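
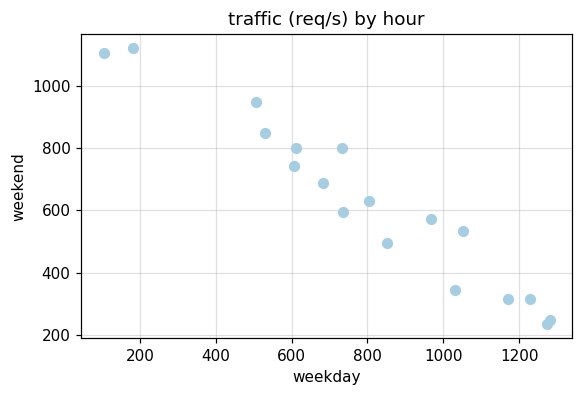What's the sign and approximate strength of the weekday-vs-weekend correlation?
negative, strong

Points are negatively correlated; strong (|r| ≈ 1.0).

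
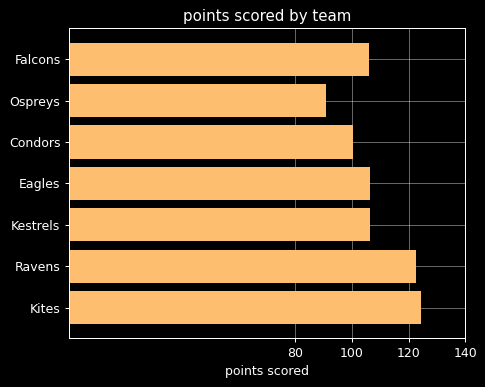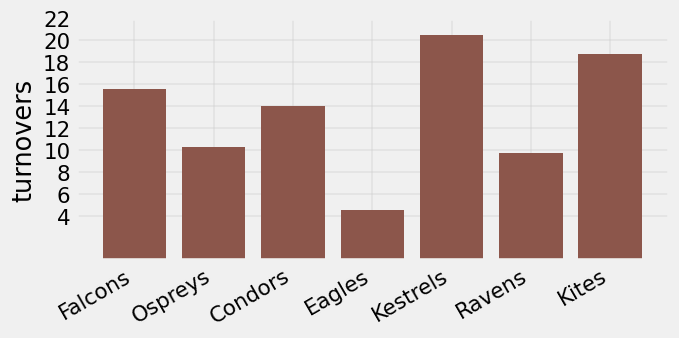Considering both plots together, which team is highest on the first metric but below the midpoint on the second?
Chart 2 median turnovers ≈ 14; below-median teams: Ospreys, Eagles, Ravens. Among those, Ravens has the highest points scored (≈ 120).

Ravens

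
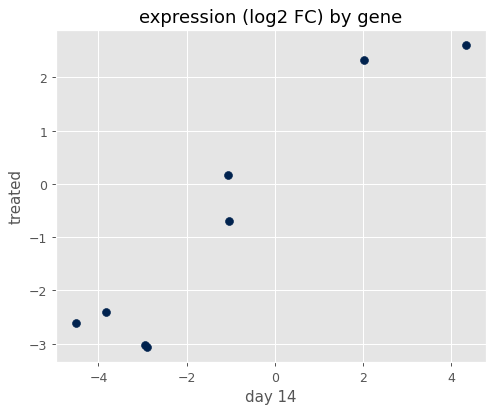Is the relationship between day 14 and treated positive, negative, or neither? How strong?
Points are positively correlated; strong (|r| ≈ 0.9).

positive, strong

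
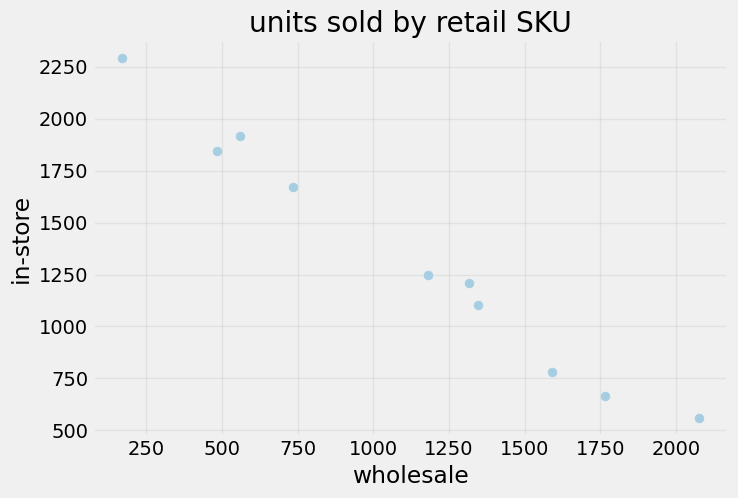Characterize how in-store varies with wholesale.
Points are negatively correlated; strong (|r| ≈ 1.0).

negative, strong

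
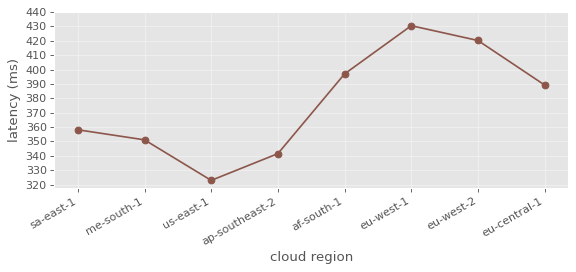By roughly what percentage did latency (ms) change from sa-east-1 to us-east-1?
≈ -11.1%

sa-east-1 ≈ 360, us-east-1 ≈ 320; (320 − 360) / 360 ≈ -11.1%.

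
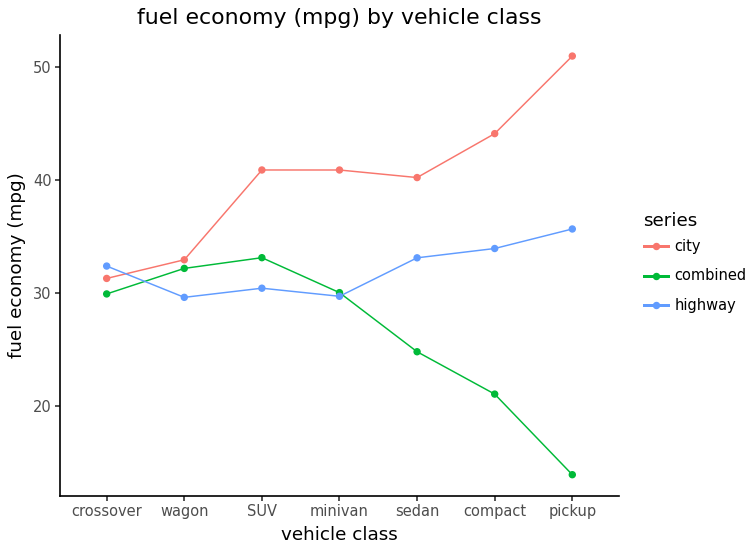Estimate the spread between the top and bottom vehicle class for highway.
≈ 5

Max pickup ≈ 35, min wagon ≈ 30; range ≈ 5.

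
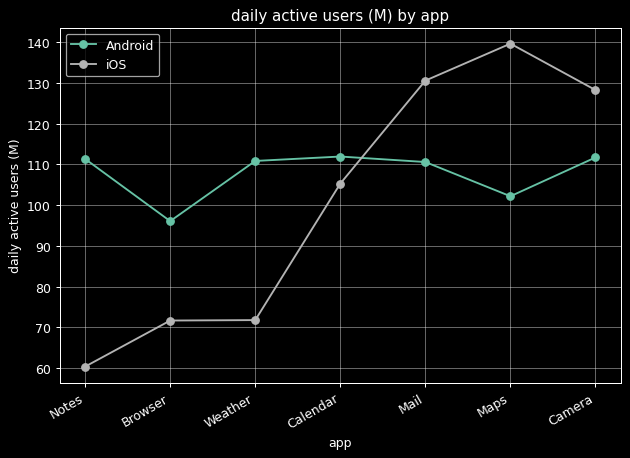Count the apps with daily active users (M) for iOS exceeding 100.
Above 100: Calendar, Mail, Maps, Camera.

4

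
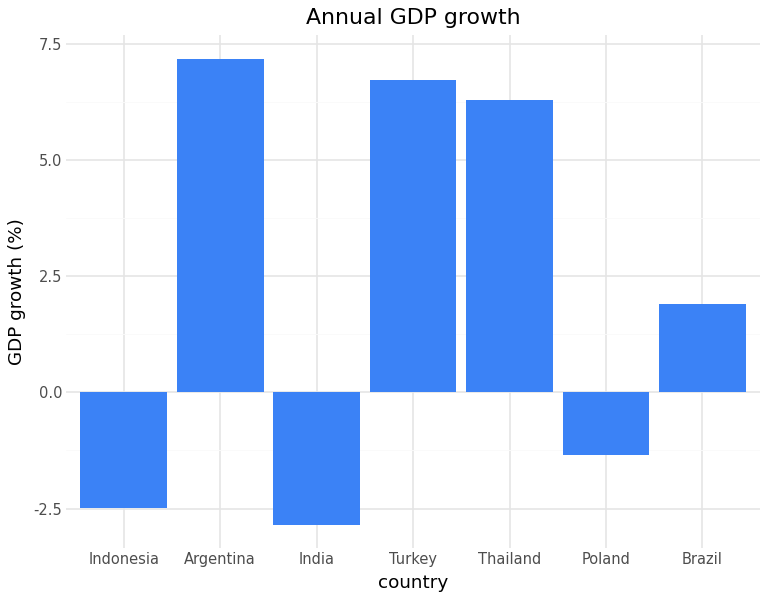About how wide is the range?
≈ 10

Max Argentina ≈ 7, min India ≈ -3; range ≈ 10.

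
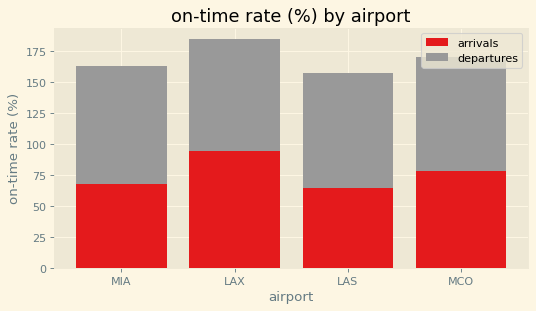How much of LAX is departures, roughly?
departures top ≈ 180, bottom ≈ 100; segment ≈ 80.

≈ 80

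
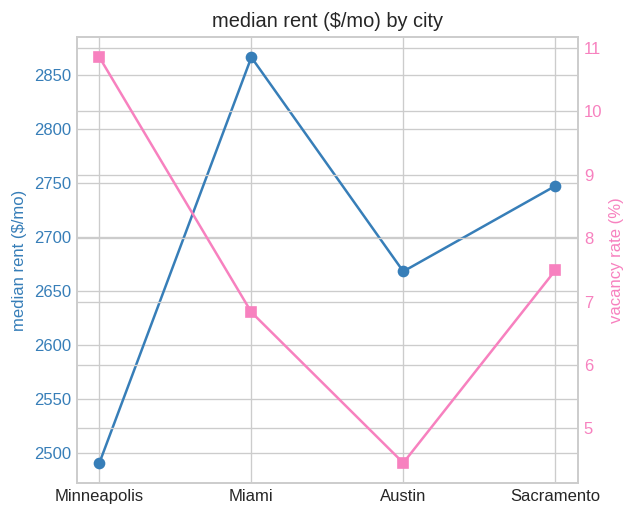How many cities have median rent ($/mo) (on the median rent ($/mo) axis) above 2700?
2

Above 2700: Miami, Sacramento.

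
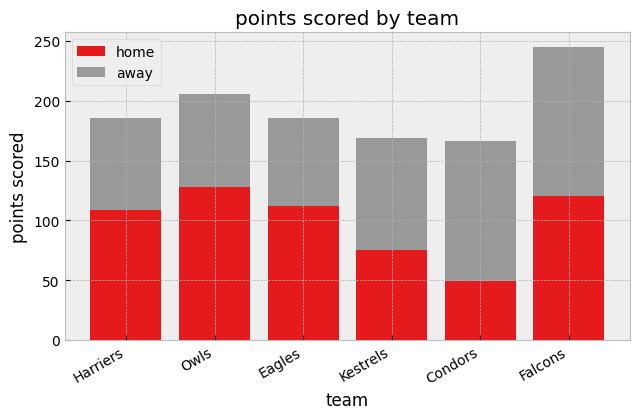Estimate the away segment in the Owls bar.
away top ≈ 200, bottom ≈ 125; segment ≈ 75.

≈ 75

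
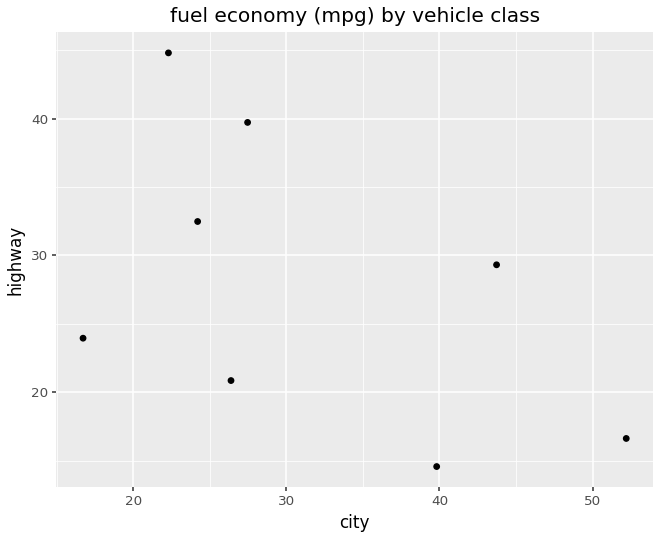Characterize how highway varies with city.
Points are negatively correlated; moderate (|r| ≈ 0.5).

negative, moderate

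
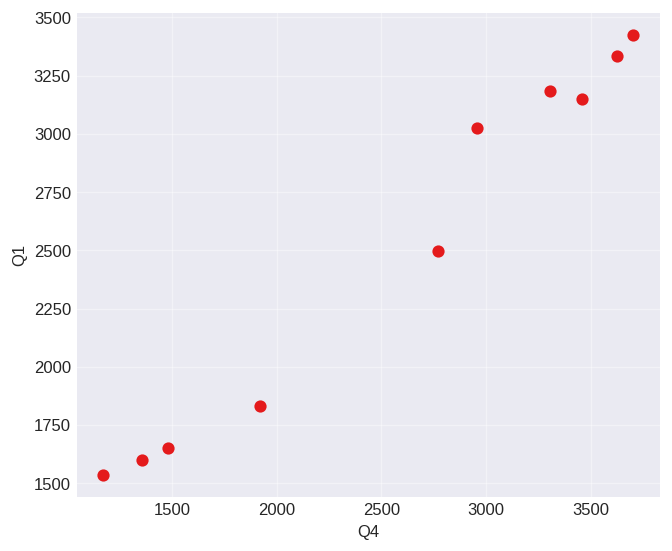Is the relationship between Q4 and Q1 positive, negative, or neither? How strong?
positive, strong

Points are positively correlated; strong (|r| ≈ 1.0).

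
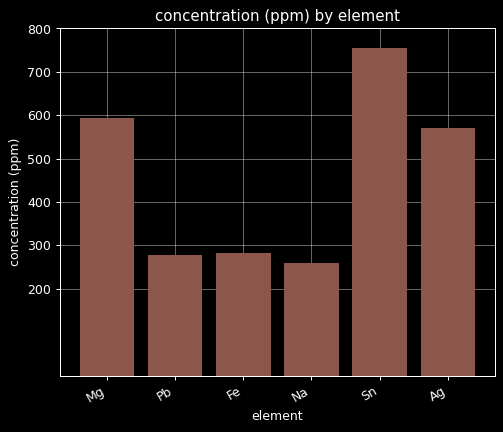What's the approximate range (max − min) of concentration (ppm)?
Max Sn ≈ 800, min Na ≈ 300; range ≈ 500.

≈ 500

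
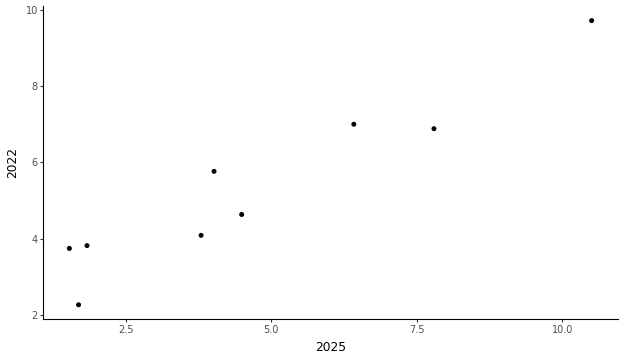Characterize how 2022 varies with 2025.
Points are positively correlated; strong (|r| ≈ 1.0).

positive, strong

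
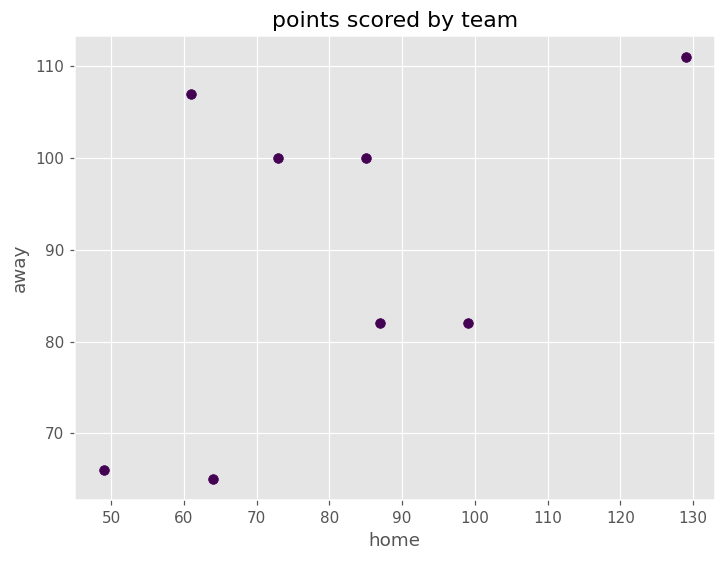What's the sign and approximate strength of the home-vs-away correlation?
Points are positively correlated; moderate (|r| ≈ 0.5).

positive, moderate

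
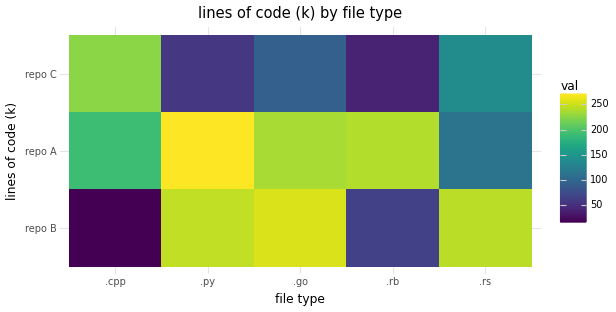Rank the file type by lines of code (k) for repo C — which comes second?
Top 3 for repo C: .cpp ≈ 225, .rs ≈ 150, .go ≈ 100.

.rs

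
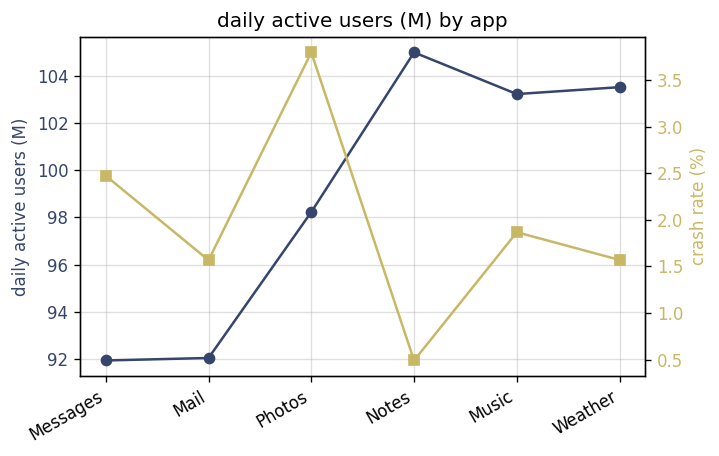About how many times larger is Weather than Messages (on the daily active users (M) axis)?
Weather ≈ 104, Messages ≈ 92; 104/92 ≈ 1.13.

≈ 1.13×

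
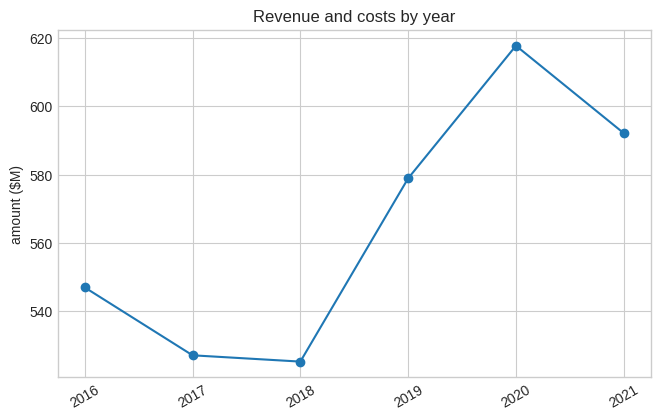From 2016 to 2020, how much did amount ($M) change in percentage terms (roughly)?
2016 ≈ 550, 2020 ≈ 620; (620 − 550) / 550 ≈ +12.7%.

≈ +12.7%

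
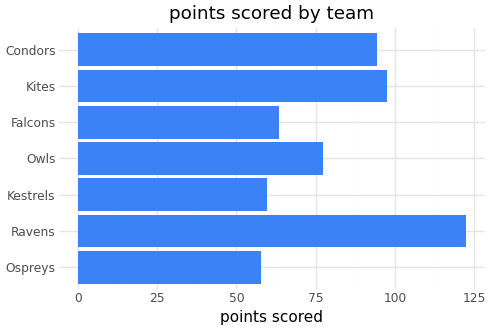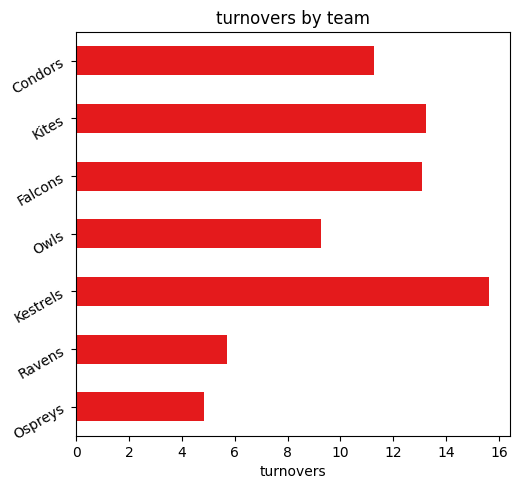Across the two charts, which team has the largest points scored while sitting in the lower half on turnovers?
Chart 2 median turnovers ≈ 12; below-median teams: Ospreys, Ravens, Owls. Among those, Ravens has the highest points scored (≈ 120).

Ravens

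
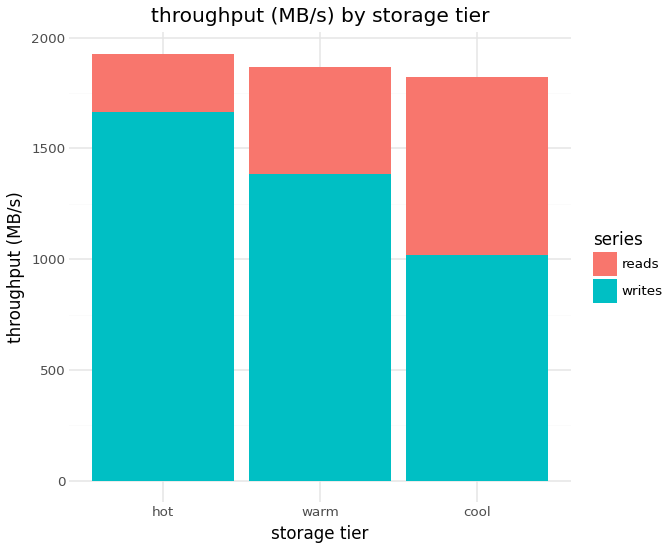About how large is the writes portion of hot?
writes top ≈ 1600, bottom ≈ 0; segment ≈ 1600.

≈ 1600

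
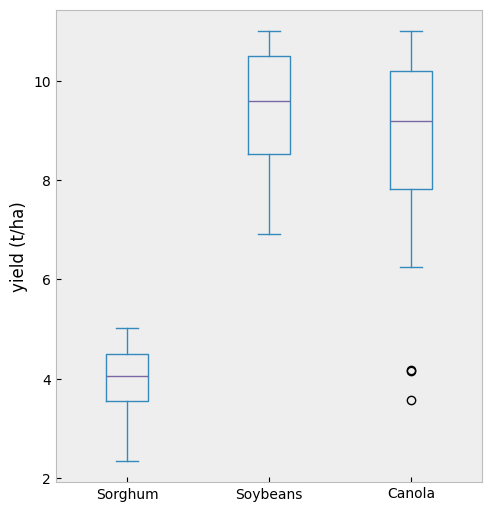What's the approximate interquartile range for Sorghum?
Q3 ≈ 4.5, Q1 ≈ 3.5; IQR ≈ 1.0.

≈ 1.0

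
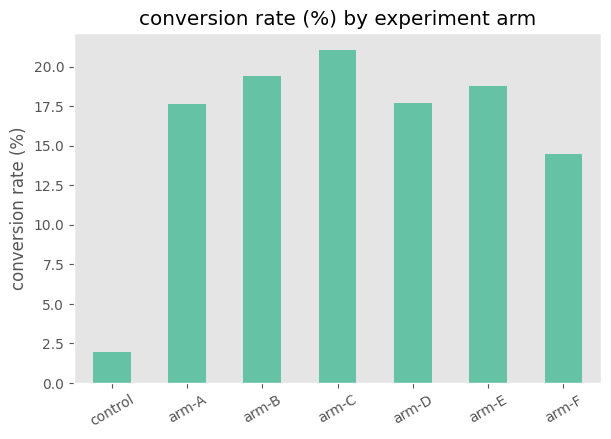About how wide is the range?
Max arm-C ≈ 22, min control ≈ 2; range ≈ 20.

≈ 20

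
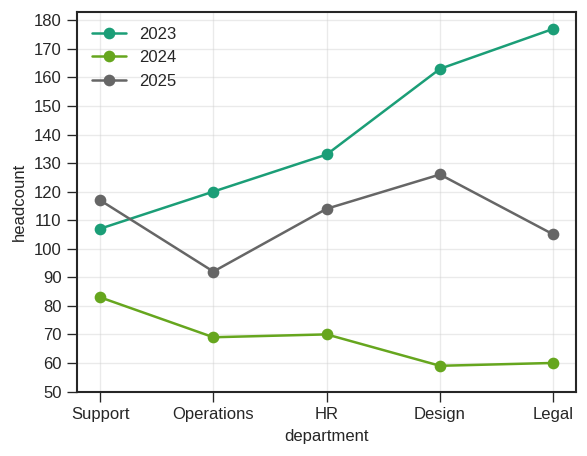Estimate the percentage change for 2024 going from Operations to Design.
≈ -14.3%

Operations ≈ 70, Design ≈ 60; (60 − 70) / 70 ≈ -14.3%.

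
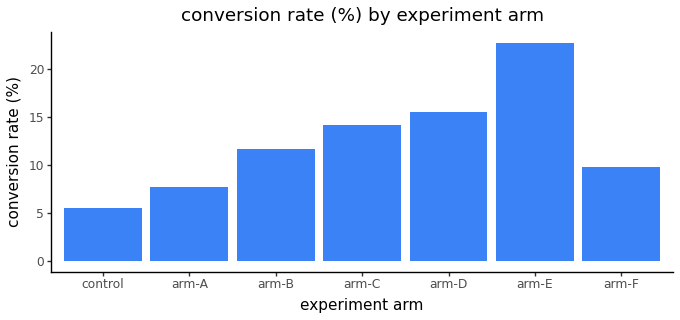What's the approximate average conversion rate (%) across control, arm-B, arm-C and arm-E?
(6 + 12 + 14 + 22) / 4 ≈ 14.

≈ 14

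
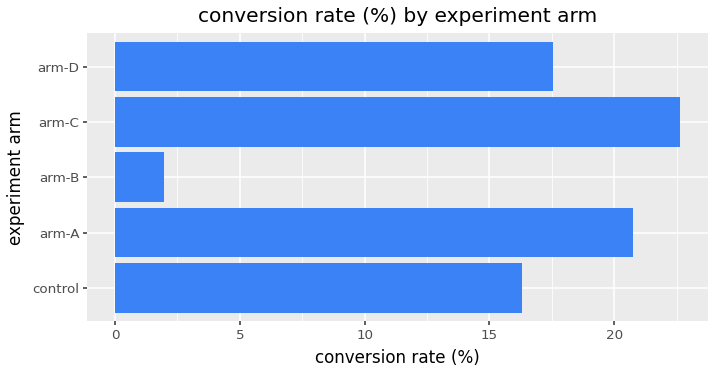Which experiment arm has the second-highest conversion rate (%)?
arm-A

Top 3: arm-C ≈ 22, arm-A ≈ 20, arm-D ≈ 18.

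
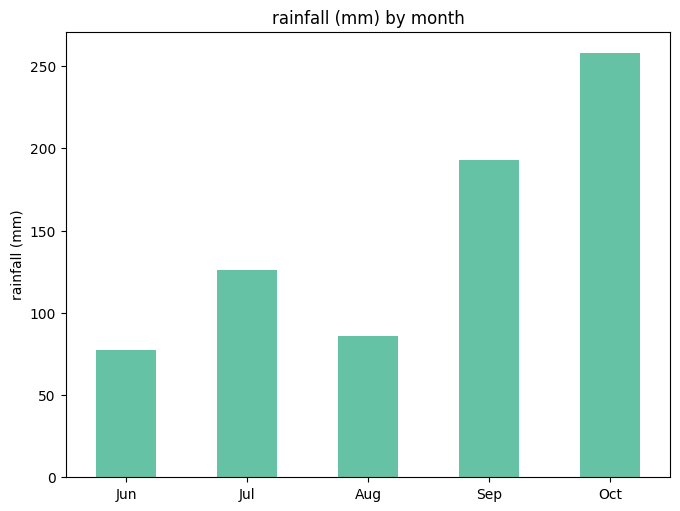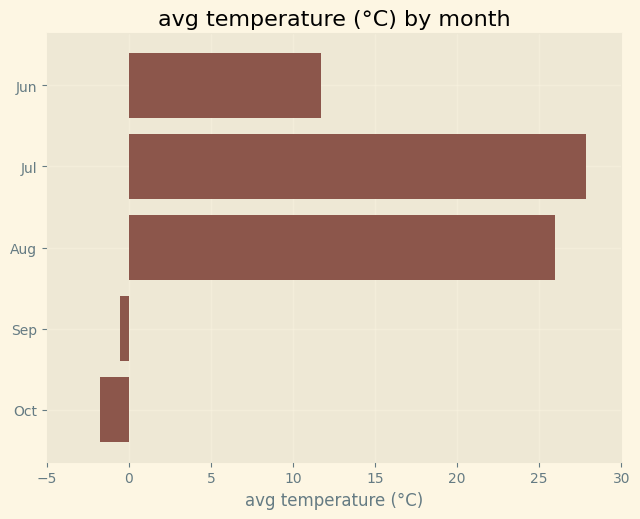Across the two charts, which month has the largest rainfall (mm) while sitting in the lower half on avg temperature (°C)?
Oct

Chart 2 median avg temperature (°C) ≈ 10; below-median months: Sep, Oct. Among those, Oct has the highest rainfall (mm) (≈ 250).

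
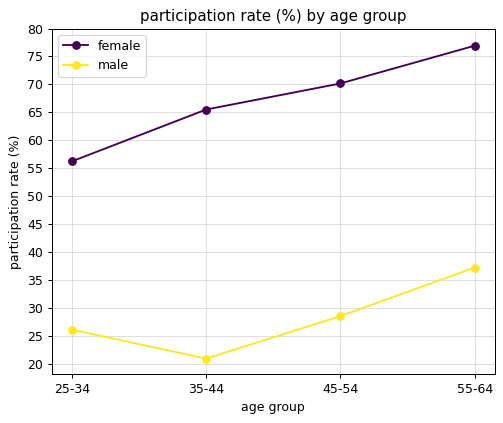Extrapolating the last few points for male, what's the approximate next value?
≈ 42.5

Last three: 20, 30, 35 → slope ≈ 7.5/step → next ≈ 42.5.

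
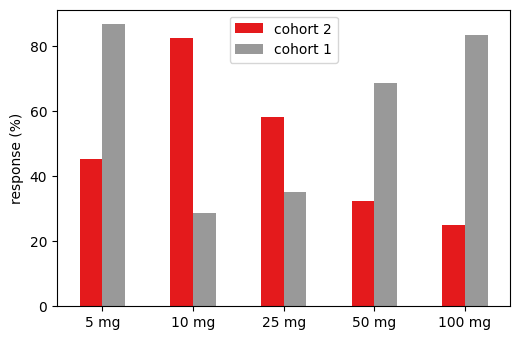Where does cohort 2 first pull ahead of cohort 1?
5 mg: cohort 2 ≈ 50 vs cohort 1 ≈ 90 (not yet); 10 mg: cohort 2 ≈ 80 vs cohort 1 ≈ 30 (first crossover).

10 mg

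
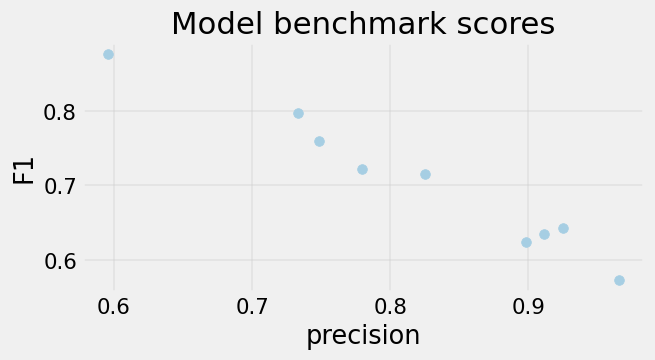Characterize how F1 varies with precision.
negative, strong

Points are negatively correlated; strong (|r| ≈ 1.0).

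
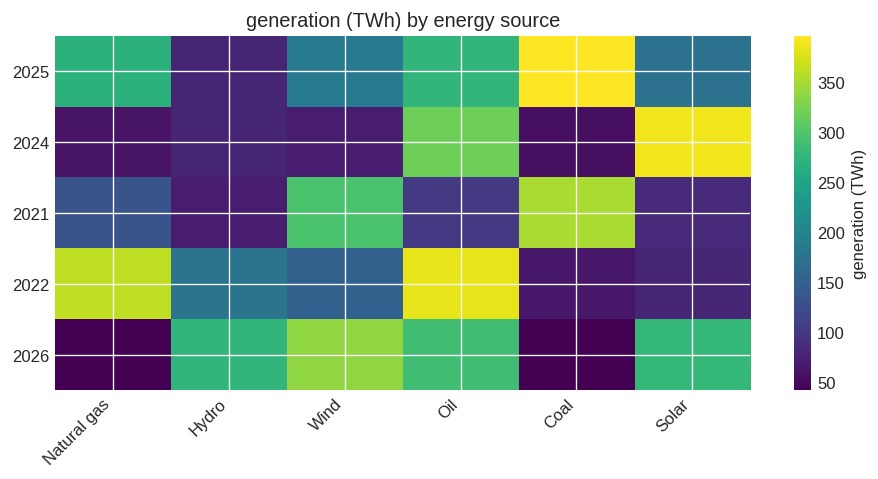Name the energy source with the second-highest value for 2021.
Top 3 for 2021: Coal ≈ 350, Wind ≈ 300, Natural gas ≈ 150.

Wind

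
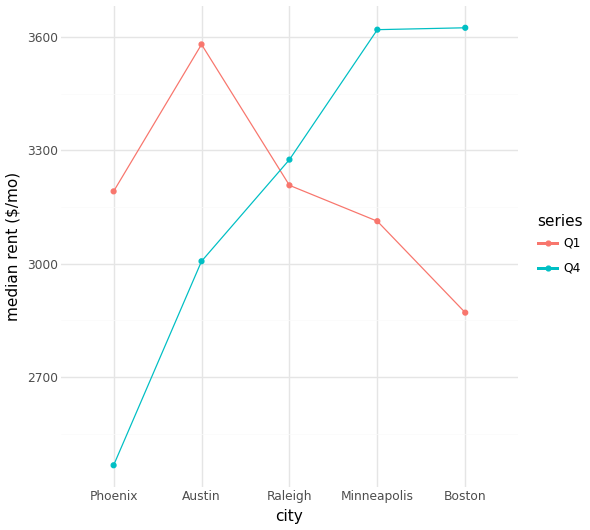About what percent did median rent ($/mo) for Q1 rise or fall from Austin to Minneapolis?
≈ -13.9%

Austin ≈ 3600, Minneapolis ≈ 3100; (3100 − 3600) / 3600 ≈ -13.9%.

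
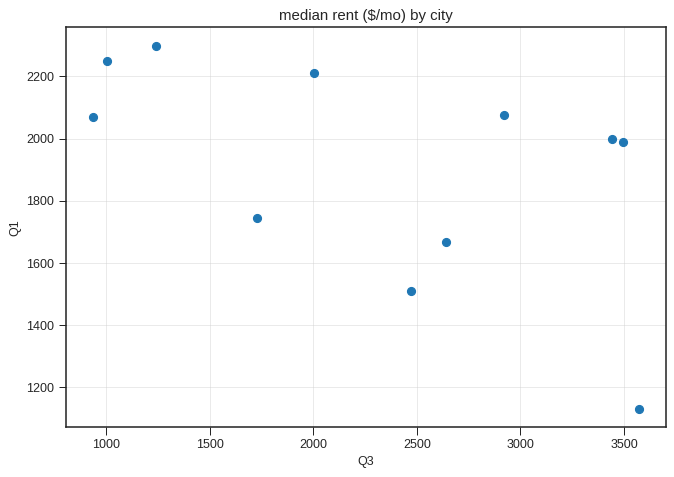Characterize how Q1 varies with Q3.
negative, moderate

Points are negatively correlated; moderate (|r| ≈ 0.5).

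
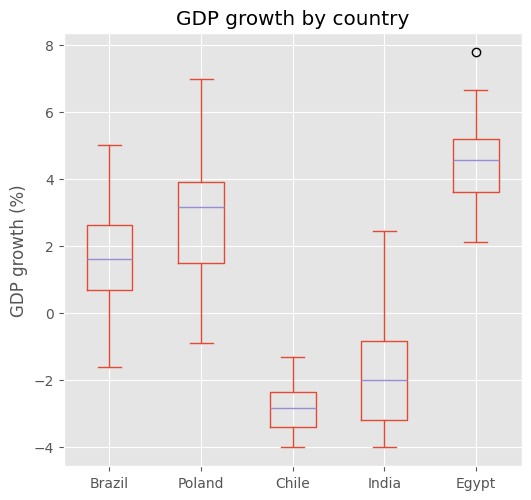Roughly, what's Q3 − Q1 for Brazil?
Q3 ≈ 3, Q1 ≈ 1; IQR ≈ 2.

≈ 2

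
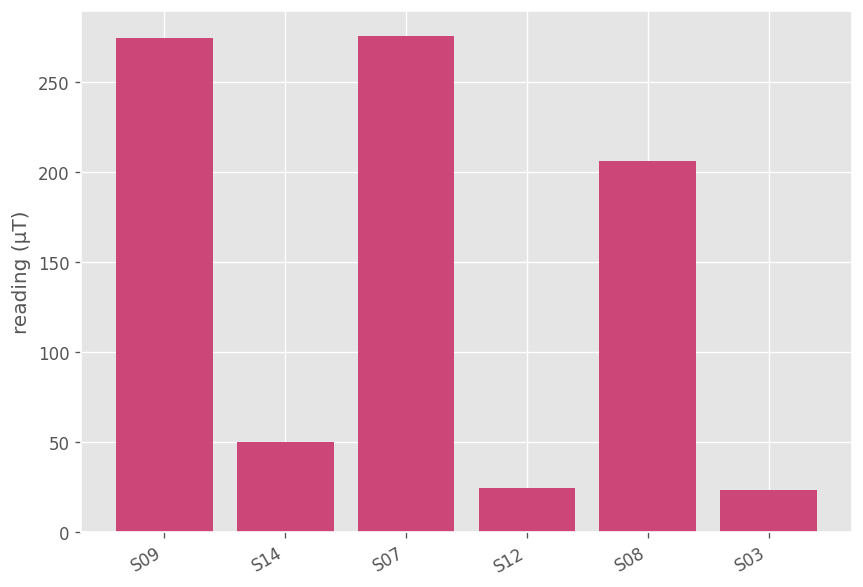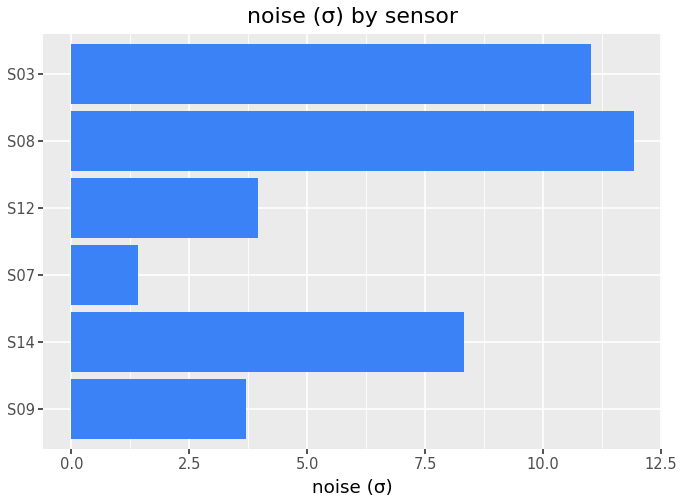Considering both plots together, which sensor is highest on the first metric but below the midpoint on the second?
S07

Chart 2 median noise (σ) ≈ 6; below-median sensors: S09, S07, S12. Among those, S07 has the highest reading (µT) (≈ 300).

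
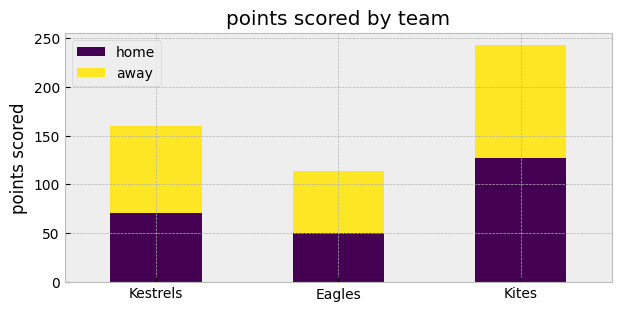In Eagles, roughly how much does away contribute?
away top ≈ 125, bottom ≈ 50; segment ≈ 75.

≈ 75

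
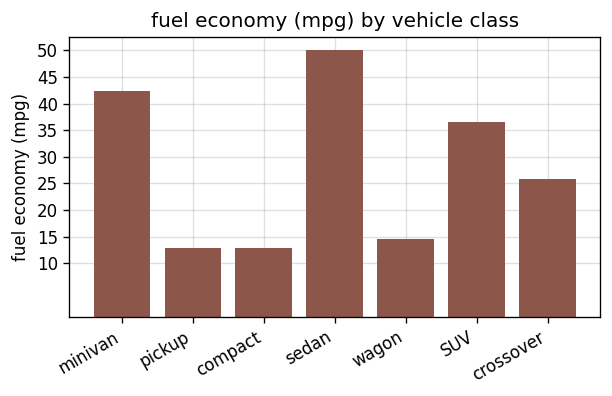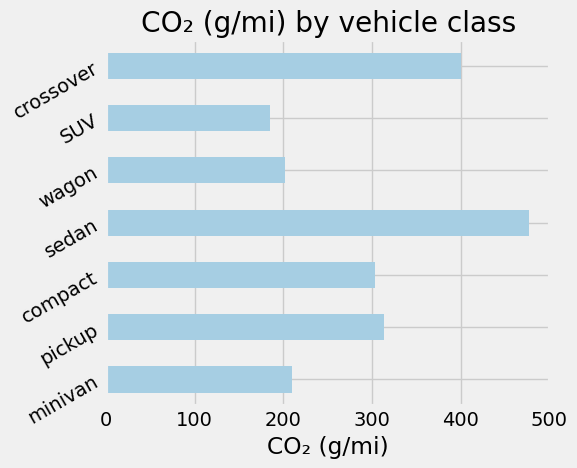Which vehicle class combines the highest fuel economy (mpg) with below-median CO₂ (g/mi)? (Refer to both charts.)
minivan

Chart 2 median CO₂ (g/mi) ≈ 300; below-median vehicle classes: minivan, wagon, SUV. Among those, minivan has the highest fuel economy (mpg) (≈ 40).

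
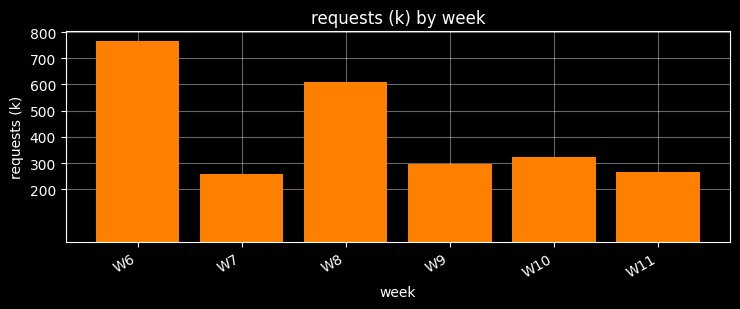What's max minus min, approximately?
≈ 500

Max W6 ≈ 800, min W7 ≈ 300; range ≈ 500.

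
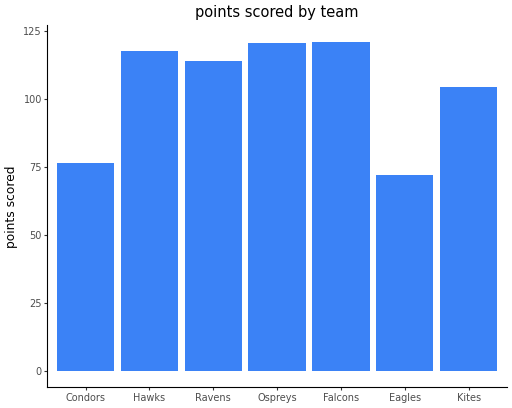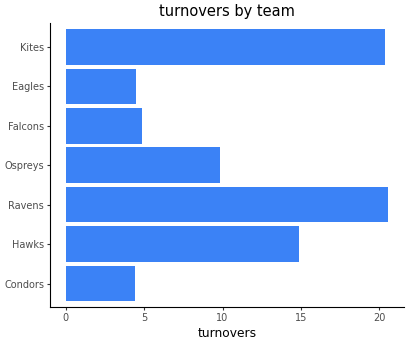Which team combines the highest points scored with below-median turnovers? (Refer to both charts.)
Chart 2 median turnovers ≈ 10; below-median teams: Condors, Falcons, Eagles. Among those, Falcons has the highest points scored (≈ 120).

Falcons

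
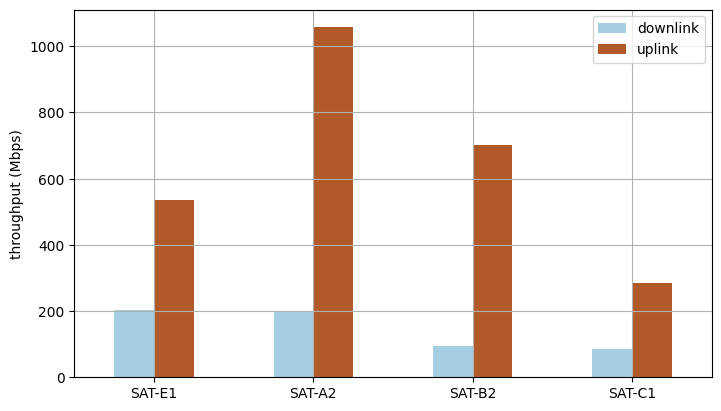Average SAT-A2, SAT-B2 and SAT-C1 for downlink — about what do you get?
≈ 133

(200 + 100 + 100) / 3 ≈ 133.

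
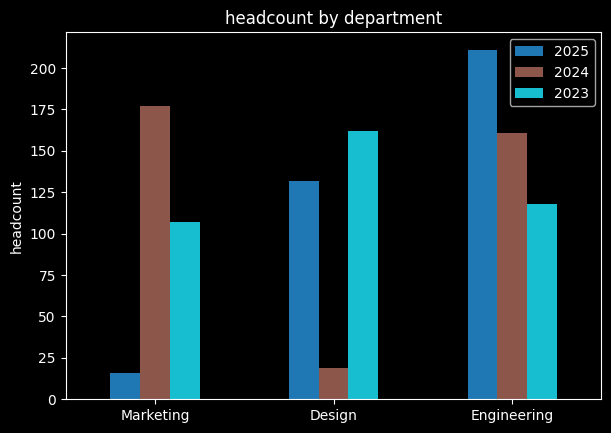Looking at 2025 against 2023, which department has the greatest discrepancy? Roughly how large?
Engineering: 2025 ≈ 220, 2023 ≈ 120 → gap ≈ 100. Next-largest (Marketing) is only ≈ 80.

Engineering, ≈ 100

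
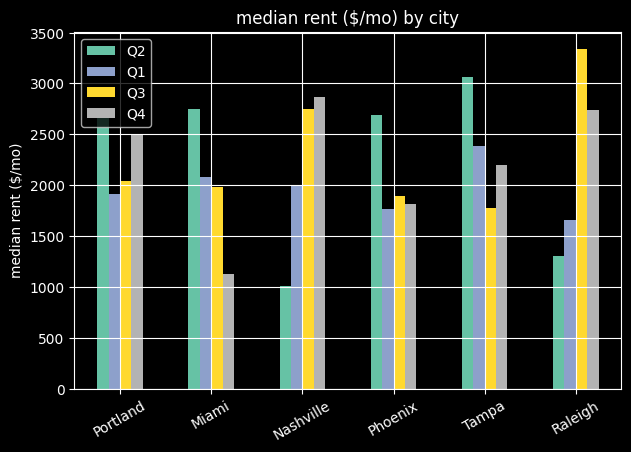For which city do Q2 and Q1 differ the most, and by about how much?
Nashville, ≈ 1000 $/mo

Nashville: Q2 ≈ 1000, Q1 ≈ 2000 → gap ≈ 1000. Next-largest (Phoenix) is only ≈ 500.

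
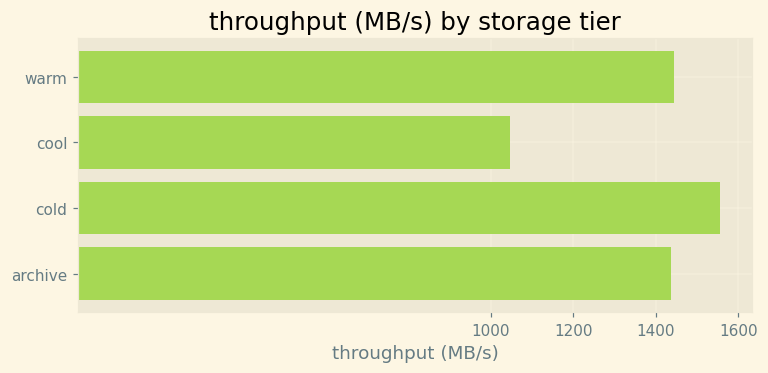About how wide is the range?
≈ 600

Max cold ≈ 1600, min cool ≈ 1000; range ≈ 600.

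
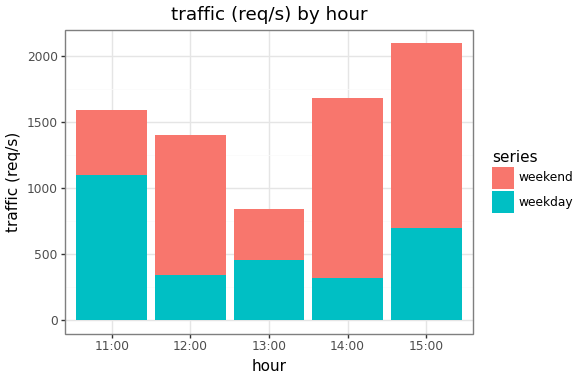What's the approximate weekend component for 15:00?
weekend top ≈ 2000, bottom ≈ 600; segment ≈ 1400.

≈ 1400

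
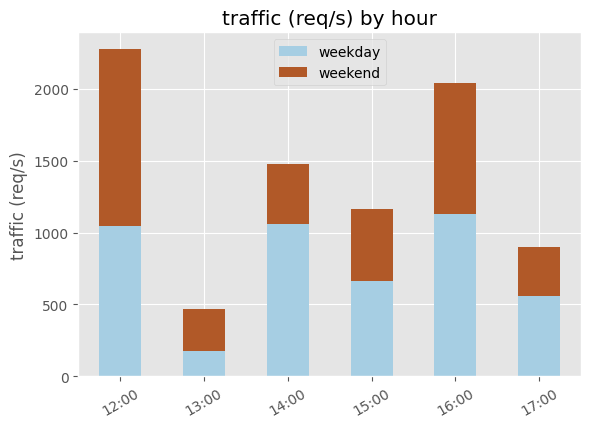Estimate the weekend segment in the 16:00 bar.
≈ 800

weekend top ≈ 2000, bottom ≈ 1200; segment ≈ 800.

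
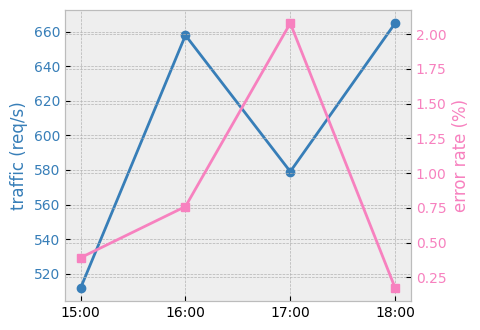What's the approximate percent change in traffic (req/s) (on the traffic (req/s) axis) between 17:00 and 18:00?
≈ +13.8%

17:00 ≈ 580, 18:00 ≈ 660; (660 − 580) / 580 ≈ +13.8%.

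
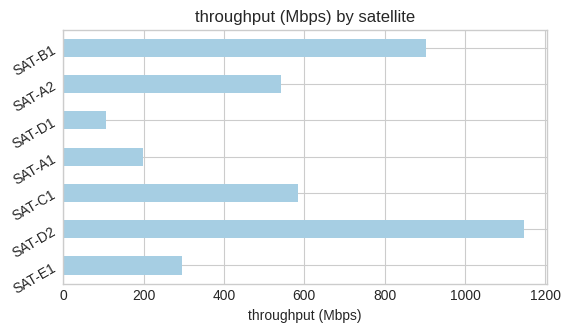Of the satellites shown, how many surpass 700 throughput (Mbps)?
Above 700: SAT-D2, SAT-B1.

2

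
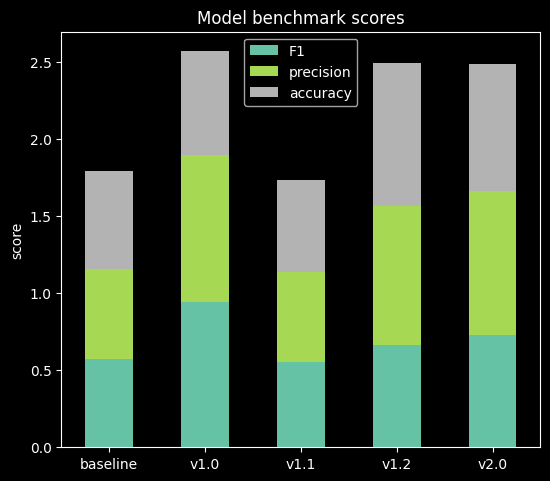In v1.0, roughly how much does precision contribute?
≈ 1.0

precision top ≈ 2.0, bottom ≈ 1.0; segment ≈ 1.0.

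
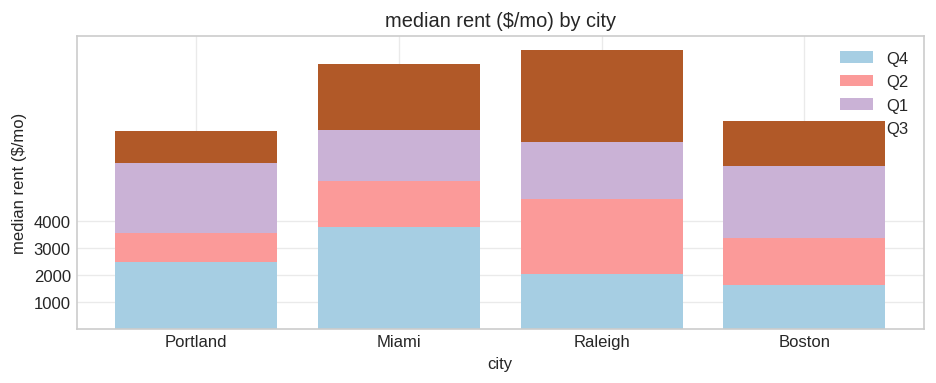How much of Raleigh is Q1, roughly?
≈ 2000

Q1 top ≈ 7000, bottom ≈ 5000; segment ≈ 2000.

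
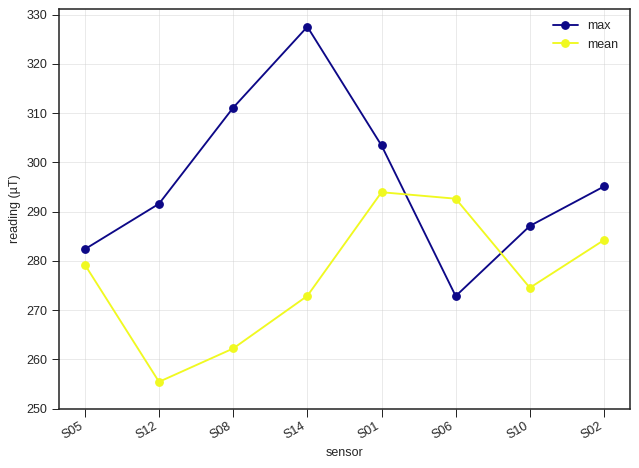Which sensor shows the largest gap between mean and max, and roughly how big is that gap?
S14, ≈ 60 µT

S14: mean ≈ 270, max ≈ 330 → gap ≈ 60. Next-largest (S08) is only ≈ 50.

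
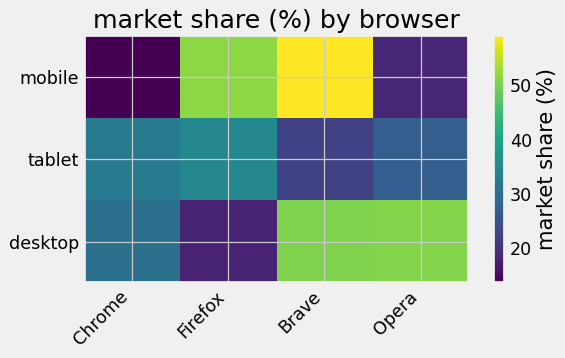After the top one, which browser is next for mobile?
Top 3 for mobile: Brave ≈ 60, Firefox ≈ 50, Opera ≈ 20.

Firefox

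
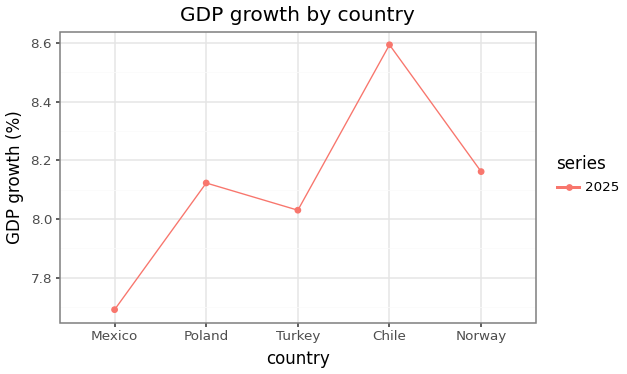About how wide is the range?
Max Chile ≈ 8.6, min Mexico ≈ 7.7; range ≈ 0.9.

≈ 0.9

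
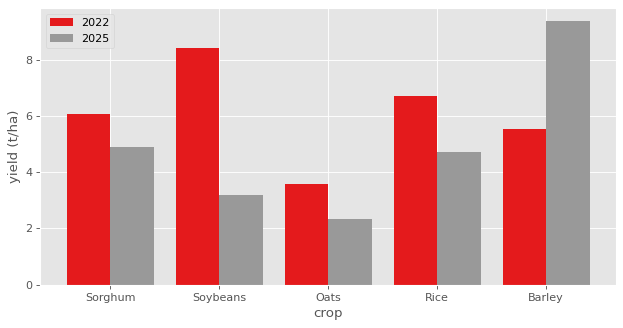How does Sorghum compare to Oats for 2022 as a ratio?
Sorghum ≈ 6, Oats ≈ 4; 6/4 ≈ 1.5.

≈ 1.5×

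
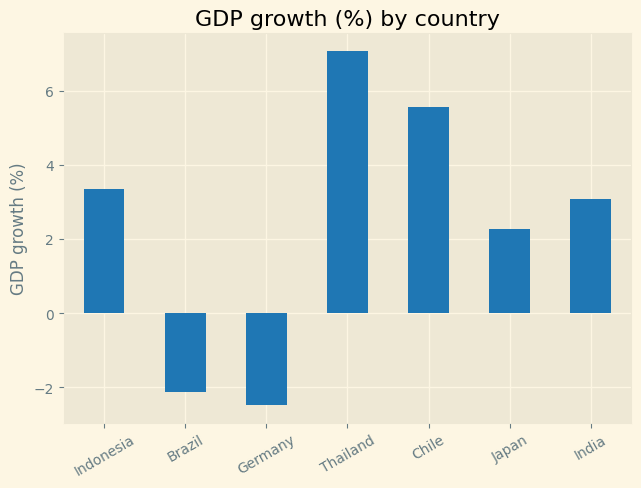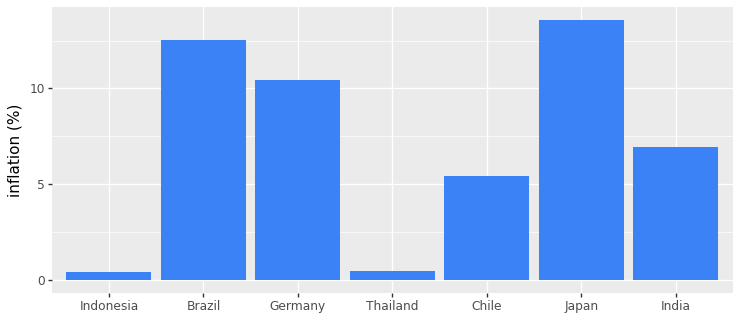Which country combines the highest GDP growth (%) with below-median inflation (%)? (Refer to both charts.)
Thailand

Chart 2 median inflation (%) ≈ 6; below-median countries: Indonesia, Thailand, Chile. Among those, Thailand has the highest GDP growth (%) (≈ 7).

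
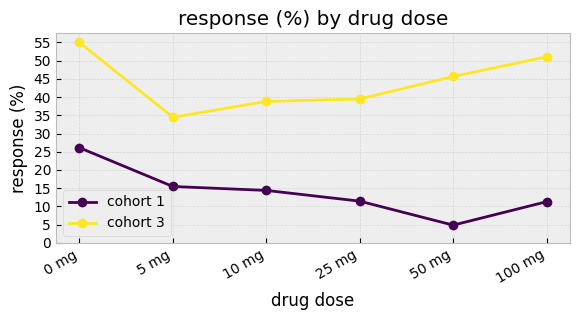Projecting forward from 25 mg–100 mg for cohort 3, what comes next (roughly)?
Last three: 40, 45, 50 → slope ≈ 5/step → next ≈ 55.

≈ 55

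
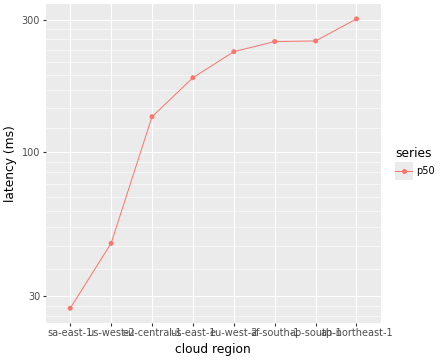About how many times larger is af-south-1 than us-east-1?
af-south-1 ≈ 250, us-east-1 ≈ 175; 250/175 ≈ 1.43.

≈ 1.43×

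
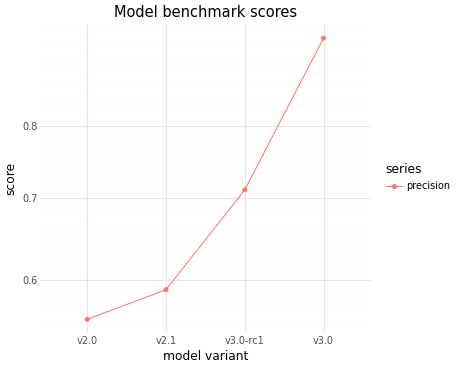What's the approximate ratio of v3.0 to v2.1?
≈ 1.58×

v3.0 ≈ 0.95, v2.1 ≈ 0.60; 0.95/0.60 ≈ 1.58.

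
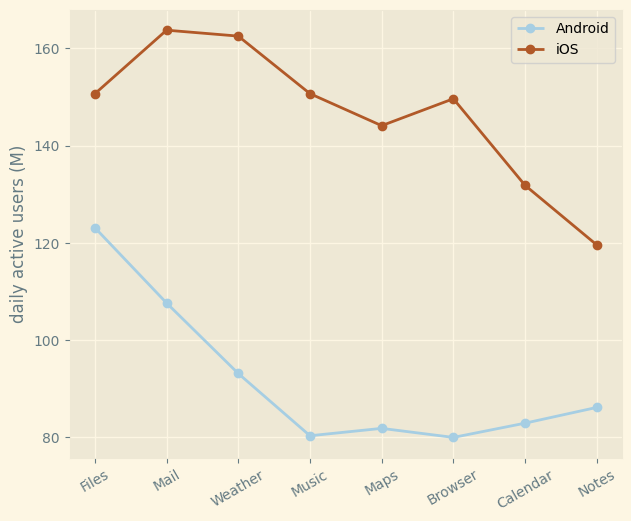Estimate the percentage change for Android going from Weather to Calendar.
Weather ≈ 90, Calendar ≈ 80; (80 − 90) / 90 ≈ -11.1%.

≈ -11.1%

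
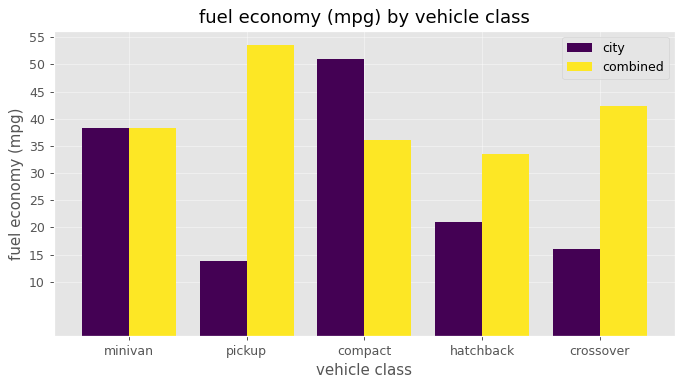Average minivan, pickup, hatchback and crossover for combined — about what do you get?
≈ 42

(40 + 55 + 35 + 40) / 4 ≈ 42.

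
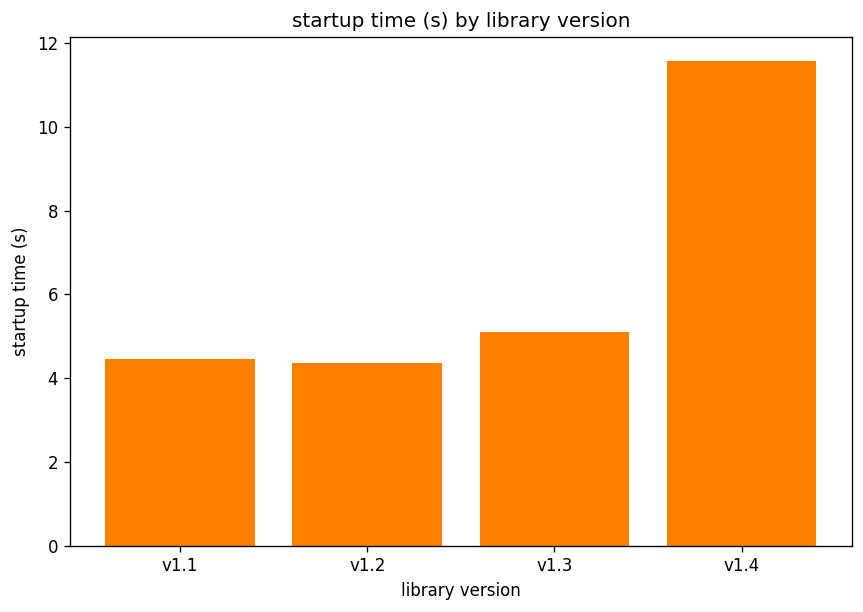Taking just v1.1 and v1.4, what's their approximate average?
≈ 8

(4 + 12) / 2 ≈ 8.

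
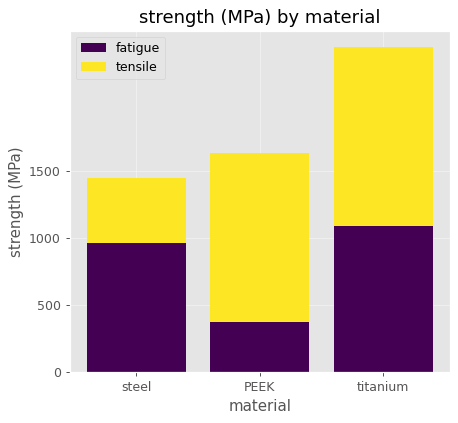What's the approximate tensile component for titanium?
tensile top ≈ 2500, bottom ≈ 1000; segment ≈ 1500.

≈ 1500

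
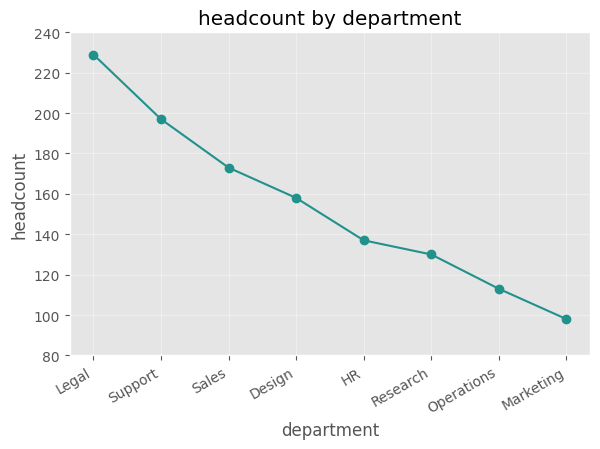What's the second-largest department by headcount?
Top 3: Legal ≈ 220, Support ≈ 200, Sales ≈ 180.

Support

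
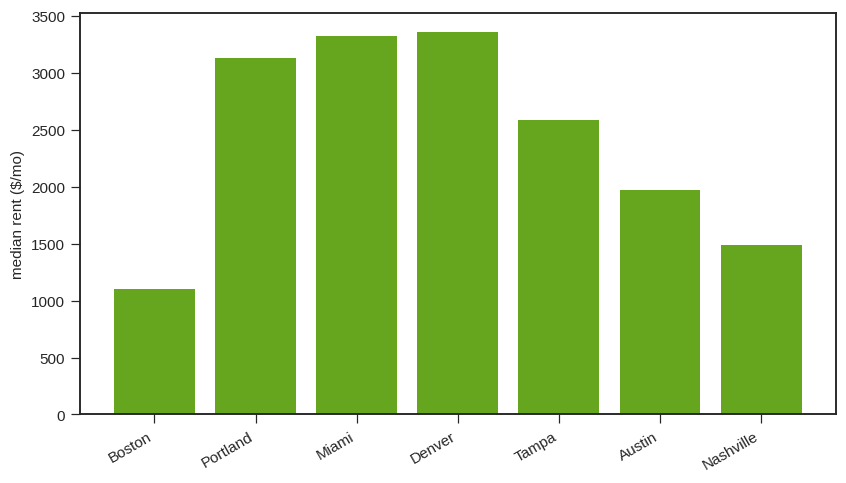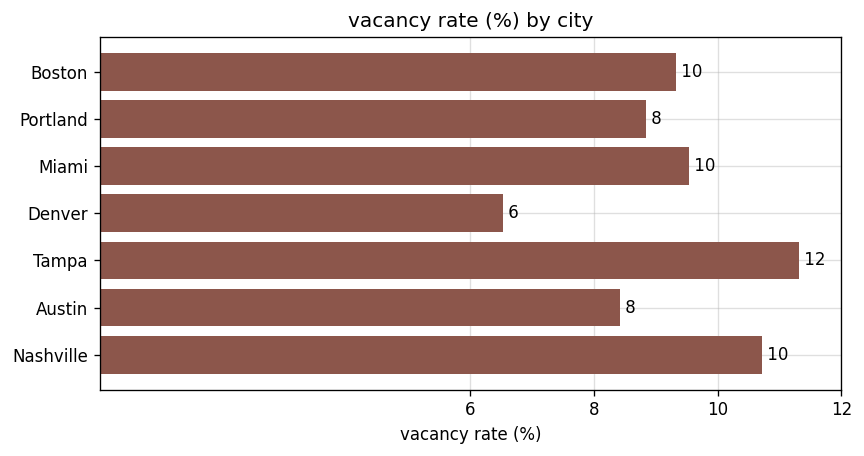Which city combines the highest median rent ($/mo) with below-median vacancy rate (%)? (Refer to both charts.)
Denver

Chart 2 median vacancy rate (%) ≈ 10; below-median cities: Portland, Denver, Austin. Among those, Denver has the highest median rent ($/mo) (≈ 3500).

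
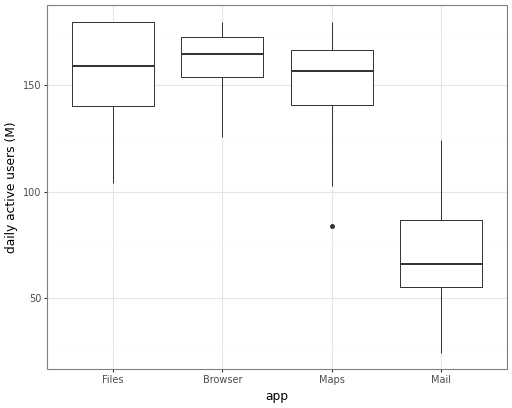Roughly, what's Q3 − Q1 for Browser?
≈ 20

Q3 ≈ 170, Q1 ≈ 150; IQR ≈ 20.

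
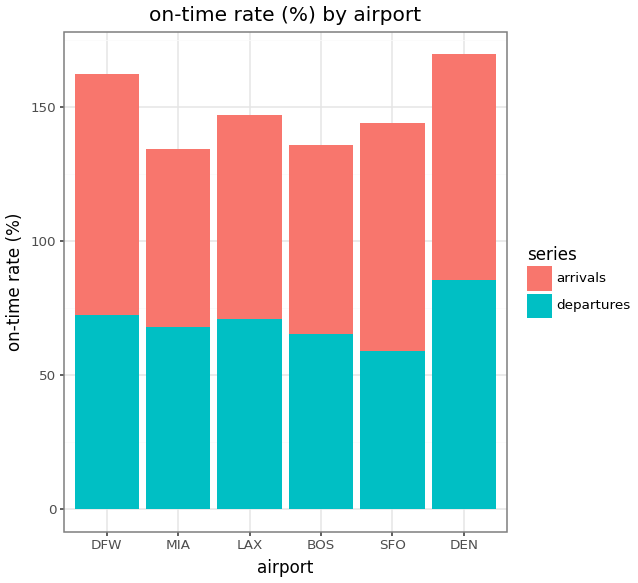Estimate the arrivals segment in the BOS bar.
arrivals top ≈ 140, bottom ≈ 60; segment ≈ 80.

≈ 80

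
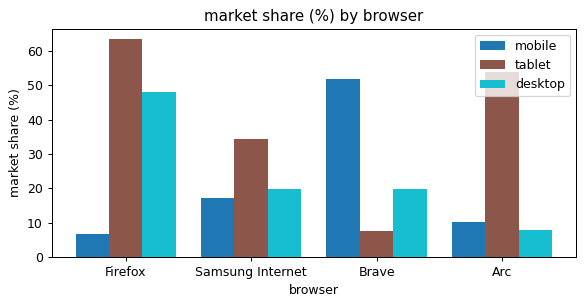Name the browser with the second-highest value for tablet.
Top 3 for tablet: Firefox ≈ 60, Arc ≈ 50, Samsung Internet ≈ 30.

Arc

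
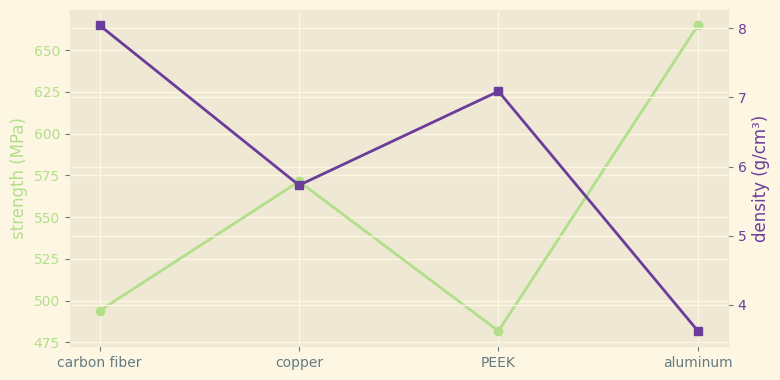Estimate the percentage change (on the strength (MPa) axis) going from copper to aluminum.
copper ≈ 580, aluminum ≈ 660; (660 − 580) / 580 ≈ +13.8%.

≈ +13.8%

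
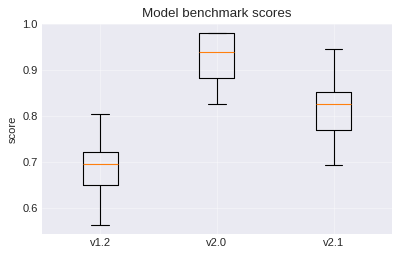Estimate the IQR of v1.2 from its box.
≈ 0.06

Q3 ≈ 0.72, Q1 ≈ 0.66; IQR ≈ 0.06.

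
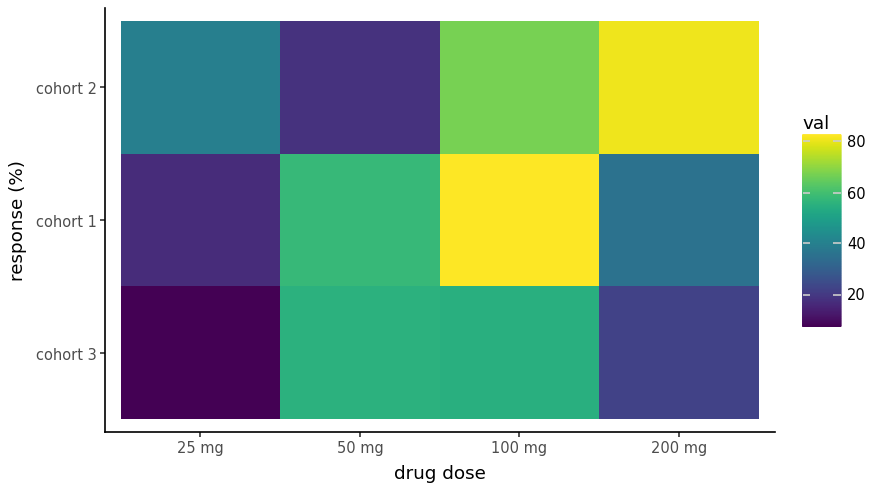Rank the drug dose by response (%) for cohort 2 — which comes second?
Top 3 for cohort 2: 200 mg ≈ 80, 100 mg ≈ 70, 25 mg ≈ 40.

100 mg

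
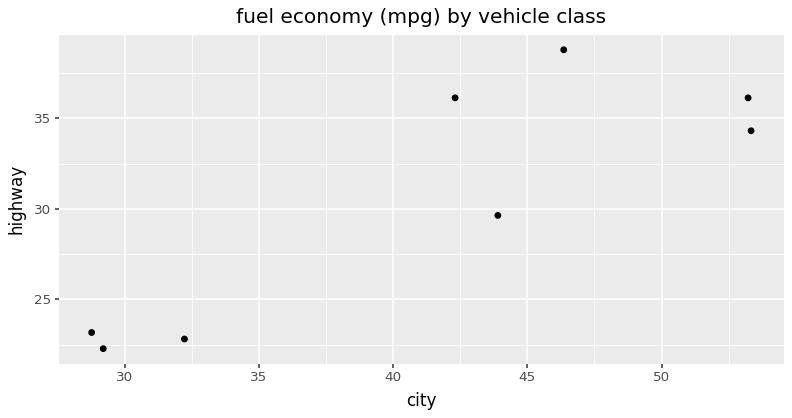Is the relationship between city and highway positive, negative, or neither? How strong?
positive, strong

Points are positively correlated; strong (|r| ≈ 0.9).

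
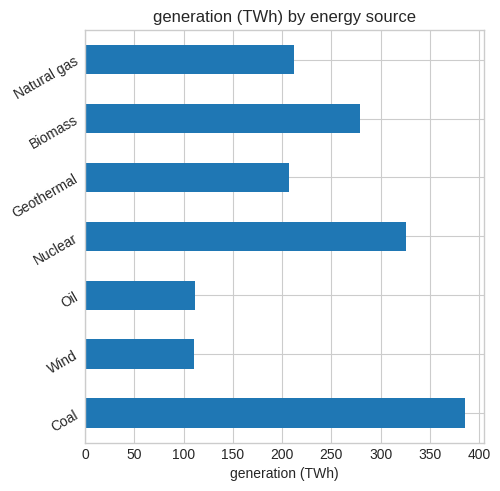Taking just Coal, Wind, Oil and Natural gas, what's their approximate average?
≈ 200

(400 + 100 + 100 + 200) / 4 ≈ 200.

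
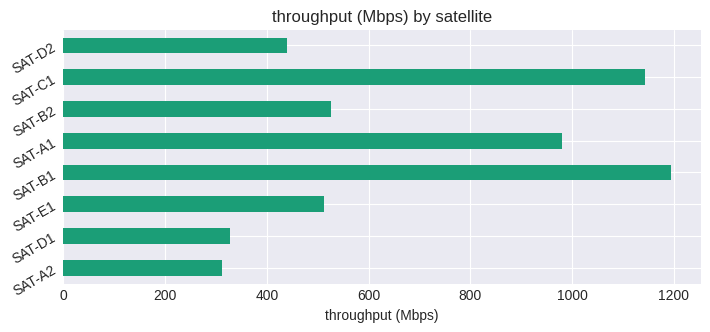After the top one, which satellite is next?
Top 3: SAT-B1 ≈ 1200, SAT-C1 ≈ 1100, SAT-A1 ≈ 1000.

SAT-C1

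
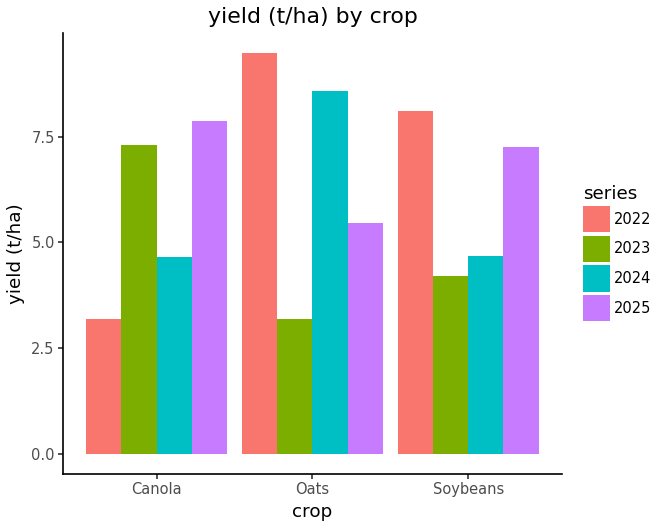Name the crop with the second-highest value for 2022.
Top 3 for 2022: Oats ≈ 9, Soybeans ≈ 8, Canola ≈ 3.

Soybeans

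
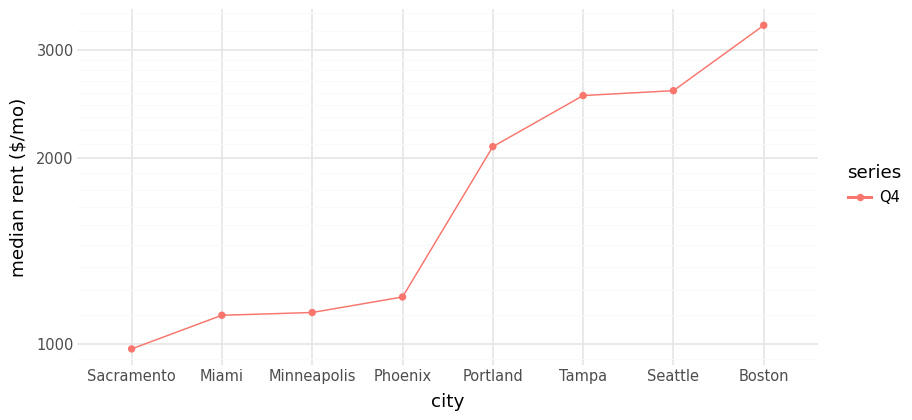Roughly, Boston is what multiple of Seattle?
≈ 1.23×

Boston ≈ 3200, Seattle ≈ 2600; 3200/2600 ≈ 1.23.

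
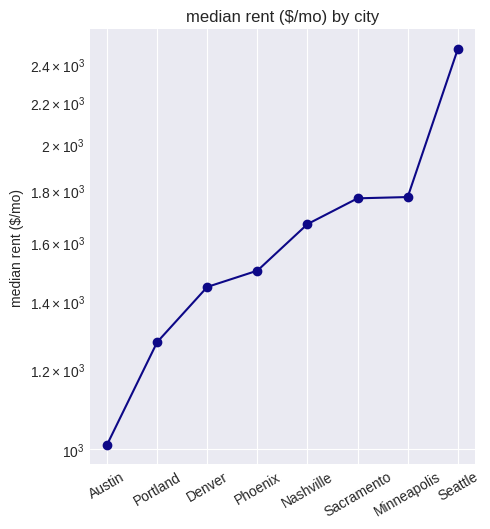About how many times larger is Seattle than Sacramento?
≈ 1.33×

Seattle ≈ 2400, Sacramento ≈ 1800; 2400/1800 ≈ 1.33.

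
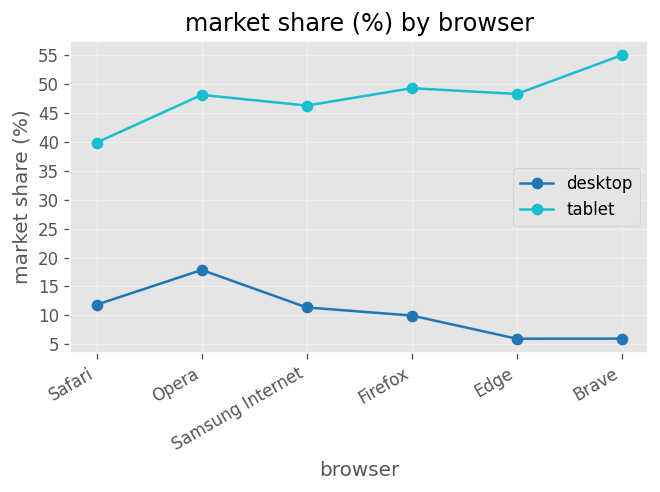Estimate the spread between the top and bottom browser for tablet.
Max Brave ≈ 55, min Safari ≈ 40; range ≈ 15.

≈ 15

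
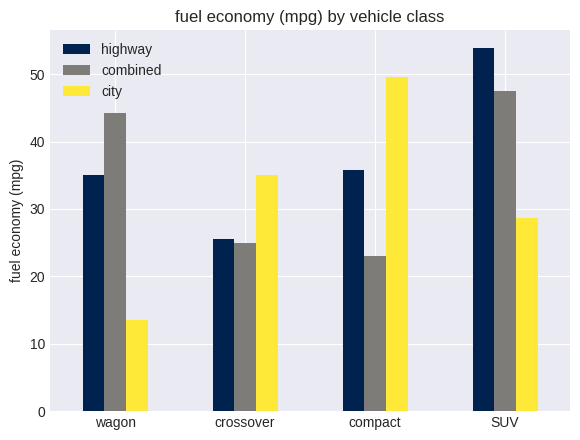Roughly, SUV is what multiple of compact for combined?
SUV ≈ 45, compact ≈ 25; 45/25 ≈ 1.8.

≈ 1.8×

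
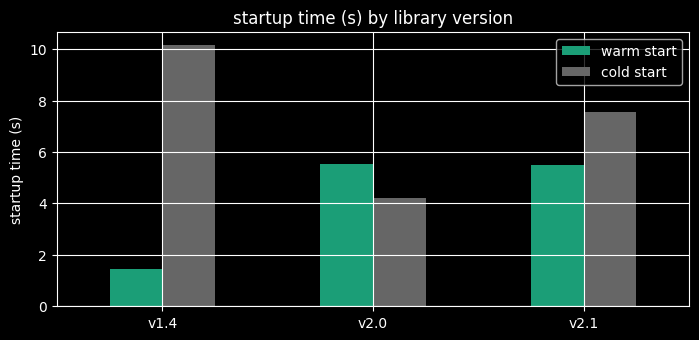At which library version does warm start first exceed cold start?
v1.4: warm start ≈ 1 vs cold start ≈ 10 (not yet); v2.0: warm start ≈ 6 vs cold start ≈ 4 (first crossover).

v2.0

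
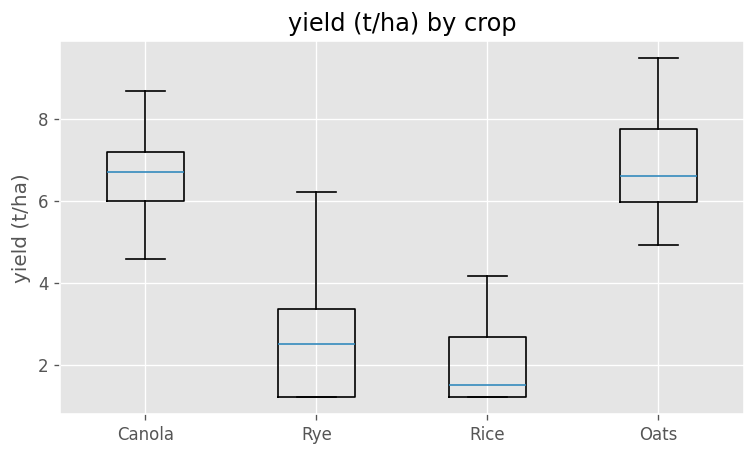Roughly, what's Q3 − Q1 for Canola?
Q3 ≈ 7.0, Q1 ≈ 6.0; IQR ≈ 1.0.

≈ 1.0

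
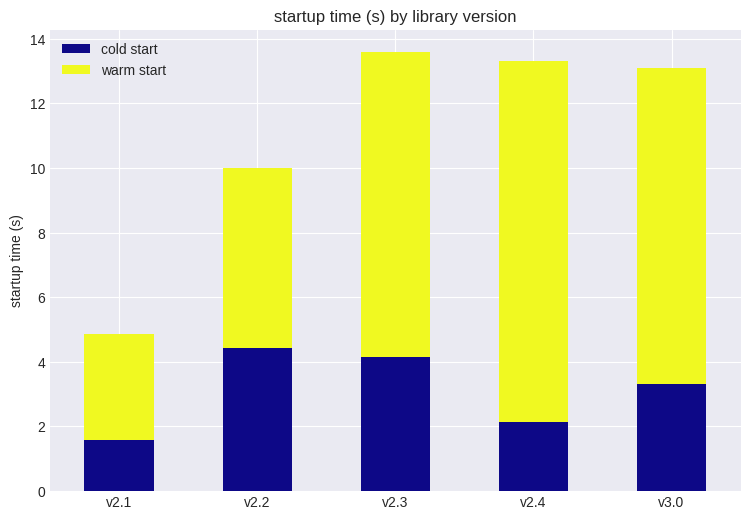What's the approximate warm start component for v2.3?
warm start top ≈ 14, bottom ≈ 4; segment ≈ 10.

≈ 10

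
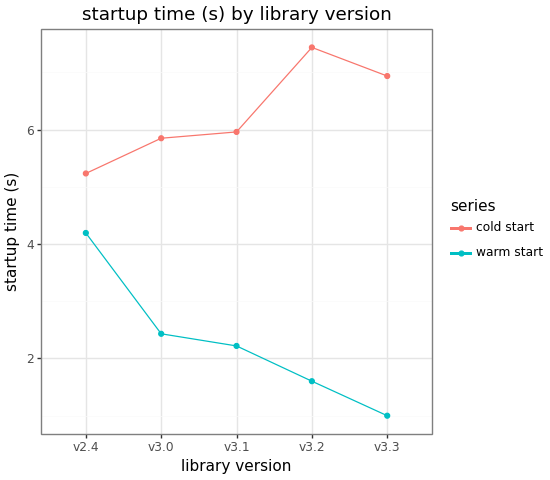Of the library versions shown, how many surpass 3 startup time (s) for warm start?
1

Above 3: v2.4.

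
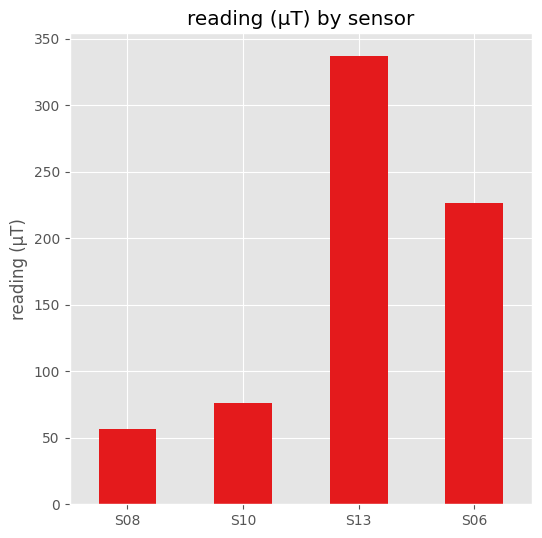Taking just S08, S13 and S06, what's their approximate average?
≈ 217

(50 + 350 + 250) / 3 ≈ 217.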